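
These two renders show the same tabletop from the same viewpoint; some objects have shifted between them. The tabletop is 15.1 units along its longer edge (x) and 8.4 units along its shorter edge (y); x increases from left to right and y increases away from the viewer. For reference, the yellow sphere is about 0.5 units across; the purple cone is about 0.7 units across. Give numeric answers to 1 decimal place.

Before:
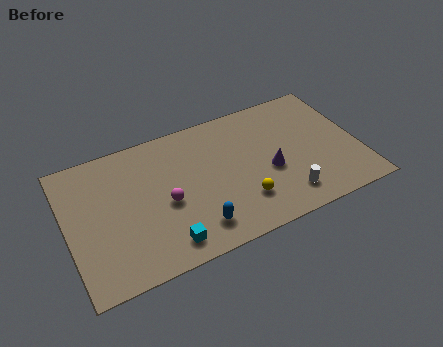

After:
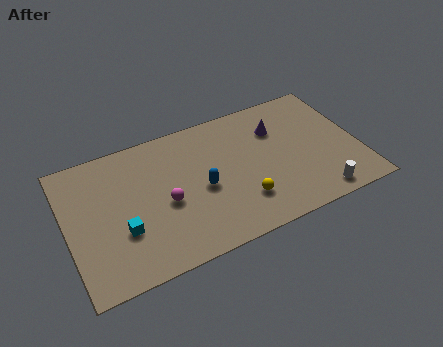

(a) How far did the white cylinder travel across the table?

1.7

From (11.0, 1.6) to (12.6, 1.0), the white cylinder covered √(1.6² + 0.6²) ≈ 1.7 units.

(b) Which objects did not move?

the magenta sphere and the yellow sphere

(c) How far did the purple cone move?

2.6

From (10.4, 3.5) to (11.1, 6.0), the purple cone covered √(0.7² + 2.5²) ≈ 2.6 units.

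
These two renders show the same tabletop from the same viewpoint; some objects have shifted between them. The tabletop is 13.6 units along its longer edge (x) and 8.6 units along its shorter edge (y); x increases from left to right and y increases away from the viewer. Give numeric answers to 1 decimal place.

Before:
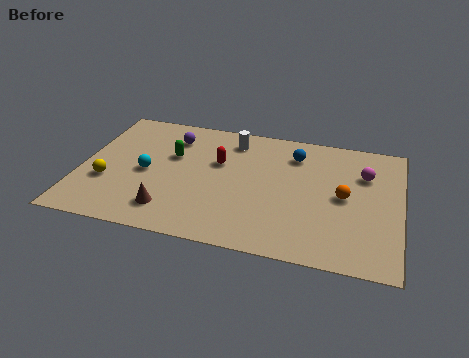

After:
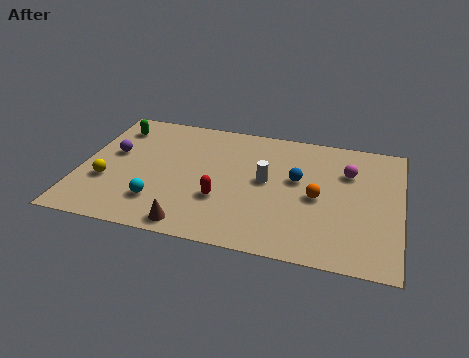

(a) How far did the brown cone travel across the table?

1.3

From (4.0, 1.7) to (5.0, 0.9), the brown cone covered √(1.0² + 0.8²) ≈ 1.3 units.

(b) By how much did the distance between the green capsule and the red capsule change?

+4.3

Before: roughly 2.0 units apart; after: 6.3. That's 4.3 units further apart.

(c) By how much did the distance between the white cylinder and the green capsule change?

+4.1

Before: roughly 3.0 units apart; after: 7.1. That's 4.1 units further apart.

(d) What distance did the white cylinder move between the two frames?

3.0

The white cylinder moved from about (6.3, 7.1) to (7.9, 4.6), a distance of √(1.6² + 2.5²) ≈ 3.0.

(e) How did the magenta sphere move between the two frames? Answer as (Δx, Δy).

(-0.7, 0.0)

The magenta sphere started near (12.0, 6.0) and ended near (11.3, 6.0).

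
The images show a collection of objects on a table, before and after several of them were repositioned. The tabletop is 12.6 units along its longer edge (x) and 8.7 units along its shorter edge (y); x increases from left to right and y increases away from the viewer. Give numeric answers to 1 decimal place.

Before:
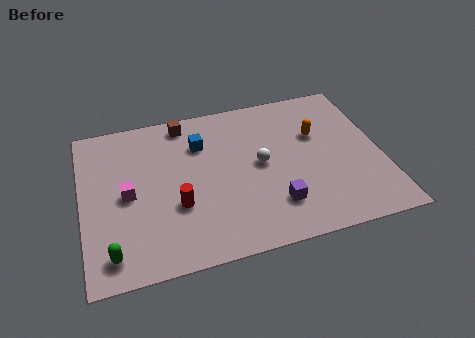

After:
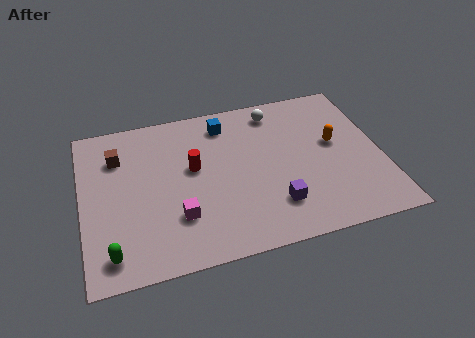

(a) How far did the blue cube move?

1.4

The blue cube moved from about (5.1, 6.3) to (6.2, 7.2), a distance of √(1.1² + 0.9²) ≈ 1.4.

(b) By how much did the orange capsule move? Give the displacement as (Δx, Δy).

(0.7, -0.7)

From the two frames, the orange capsule sits at roughly (10.0, 5.6) before and (10.7, 4.9) after.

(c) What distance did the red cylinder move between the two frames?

2.1

From (3.9, 3.1) to (4.7, 5.0), the red cylinder covered √(0.8² + 1.9²) ≈ 2.1 units.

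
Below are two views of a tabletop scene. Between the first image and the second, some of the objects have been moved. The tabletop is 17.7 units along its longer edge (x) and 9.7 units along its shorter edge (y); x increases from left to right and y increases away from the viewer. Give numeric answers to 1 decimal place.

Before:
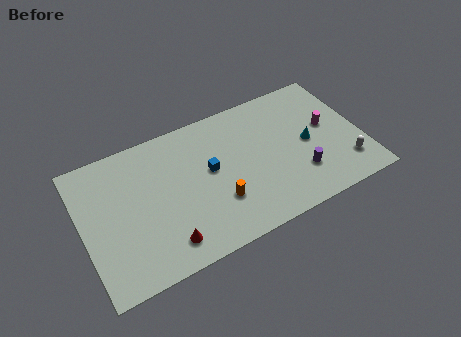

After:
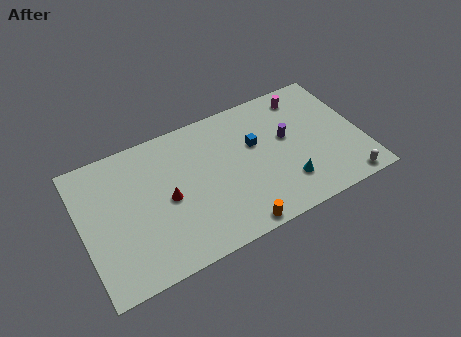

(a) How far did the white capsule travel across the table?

1.3

From (16.4, 2.2) to (16.2, 0.9), the white capsule covered √(0.2² + 1.3²) ≈ 1.3 units.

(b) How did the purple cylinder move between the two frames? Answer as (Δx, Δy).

(-0.4, 2.9)

The purple cylinder started near (13.5, 2.7) and ended near (13.1, 5.6).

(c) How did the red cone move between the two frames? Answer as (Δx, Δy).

(0.5, 2.9)

From the two frames, the red cone sits at roughly (4.8, 1.7) before and (5.3, 4.6) after.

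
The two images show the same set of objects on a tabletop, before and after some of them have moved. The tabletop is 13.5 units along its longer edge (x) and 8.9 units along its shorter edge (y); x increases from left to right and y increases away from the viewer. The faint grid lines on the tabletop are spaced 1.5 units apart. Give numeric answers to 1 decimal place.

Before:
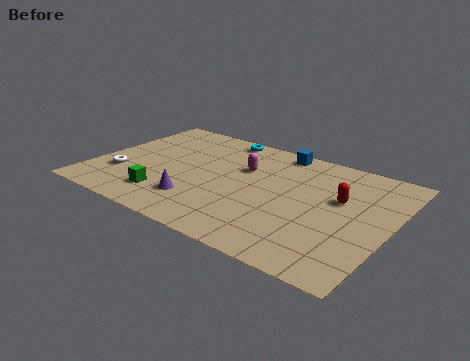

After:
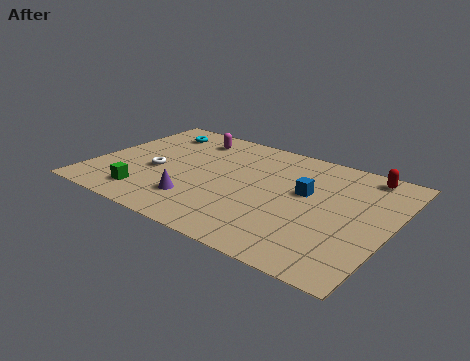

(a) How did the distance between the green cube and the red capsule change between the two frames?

+2.8

Before: roughly 8.2 units apart; after: 11.0. That's 2.8 units further apart.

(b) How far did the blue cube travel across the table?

3.3

The blue cube moved from about (7.8, 8.0) to (9.6, 5.2), a distance of √(1.8² + 2.8²) ≈ 3.3.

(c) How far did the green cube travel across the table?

0.9

The green cube was near (3.7, 1.9) before and (2.9, 1.6) after, so it travelled √(0.8² + 0.3²) ≈ 0.9 units.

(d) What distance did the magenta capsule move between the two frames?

3.2

The magenta capsule was near (6.6, 5.8) before and (3.8, 7.3) after, so it travelled √(2.8² + 1.5²) ≈ 3.2 units.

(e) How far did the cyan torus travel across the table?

3.1

The cyan torus was near (5.1, 8.0) before and (2.1, 7.2) after, so it travelled √(3.0² + 0.8²) ≈ 3.1 units.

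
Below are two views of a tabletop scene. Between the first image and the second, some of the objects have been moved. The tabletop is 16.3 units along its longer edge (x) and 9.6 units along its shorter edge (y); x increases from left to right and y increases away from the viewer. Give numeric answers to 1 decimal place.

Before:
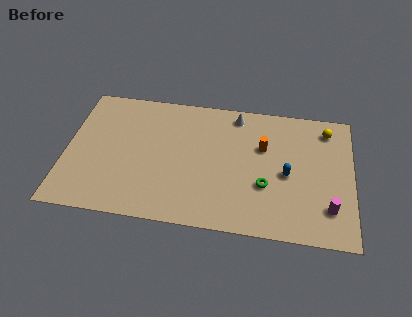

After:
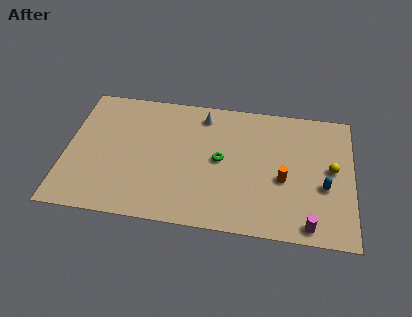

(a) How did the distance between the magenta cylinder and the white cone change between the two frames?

+1.3

Before: roughly 8.1 units apart; after: 9.4. That's 1.3 units further apart.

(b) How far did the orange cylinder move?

2.5

The orange cylinder was near (11.2, 6.2) before and (12.4, 4.0) after, so it travelled √(1.2² + 2.2²) ≈ 2.5 units.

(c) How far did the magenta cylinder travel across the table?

1.7

The magenta cylinder was near (15.0, 2.3) before and (13.9, 1.0) after, so it travelled √(1.1² + 1.3²) ≈ 1.7 units.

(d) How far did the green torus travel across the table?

3.0

The green torus moved from about (11.4, 3.4) to (8.8, 4.9), a distance of √(2.6² + 1.5²) ≈ 3.0.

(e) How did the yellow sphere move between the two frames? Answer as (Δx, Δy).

(0.3, -2.9)

From the two frames, the yellow sphere sits at roughly (14.8, 8.0) before and (15.1, 5.1) after.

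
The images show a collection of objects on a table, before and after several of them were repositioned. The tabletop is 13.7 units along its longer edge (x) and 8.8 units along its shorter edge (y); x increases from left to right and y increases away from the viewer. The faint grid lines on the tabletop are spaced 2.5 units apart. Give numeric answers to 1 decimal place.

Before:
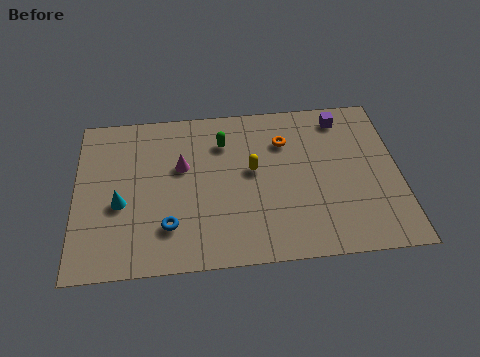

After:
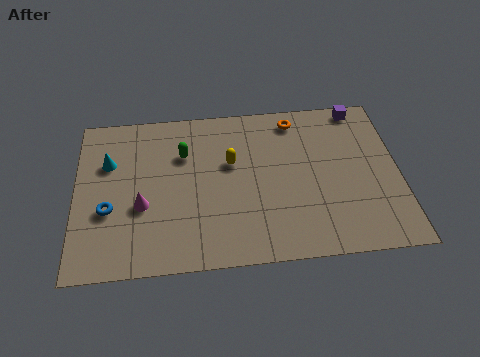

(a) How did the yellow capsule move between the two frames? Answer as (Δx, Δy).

(-0.9, 0.5)

The yellow capsule started near (7.5, 4.9) and ended near (6.6, 5.4).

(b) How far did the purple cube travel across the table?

0.9

The purple cube moved from about (11.4, 7.5) to (12.2, 8.0), a distance of √(0.8² + 0.5²) ≈ 0.9.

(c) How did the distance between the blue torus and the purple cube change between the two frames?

+2.6

They were about 9.2 units apart before and 11.8 after — 2.6 units further apart.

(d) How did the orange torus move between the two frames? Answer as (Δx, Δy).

(0.5, 1.2)

From the two frames, the orange torus sits at roughly (8.9, 6.4) before and (9.4, 7.6) after.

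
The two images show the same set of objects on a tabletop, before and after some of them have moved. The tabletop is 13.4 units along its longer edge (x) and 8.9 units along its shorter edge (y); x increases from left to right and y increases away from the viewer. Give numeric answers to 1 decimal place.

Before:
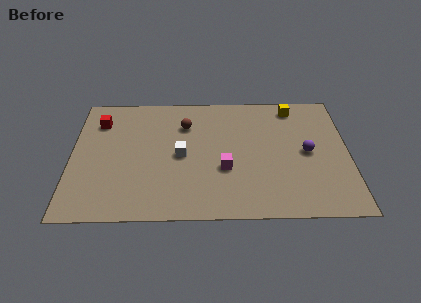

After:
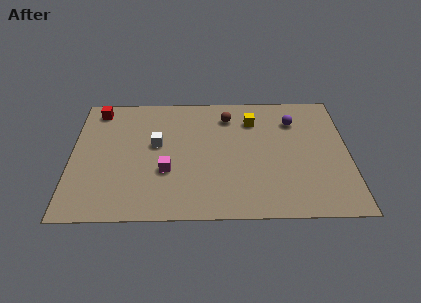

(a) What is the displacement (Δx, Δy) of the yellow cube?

(-2.0, -0.9)

The yellow cube started near (10.8, 7.7) and ended near (8.8, 6.8).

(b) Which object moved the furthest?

the magenta cube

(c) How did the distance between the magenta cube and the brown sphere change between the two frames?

+1.2

Before: roughly 3.7 units apart; after: 4.9. That's 1.2 units further apart.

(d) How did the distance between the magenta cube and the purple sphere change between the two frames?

+3.0

They were about 4.1 units apart before and 7.1 after — 3.0 units further apart.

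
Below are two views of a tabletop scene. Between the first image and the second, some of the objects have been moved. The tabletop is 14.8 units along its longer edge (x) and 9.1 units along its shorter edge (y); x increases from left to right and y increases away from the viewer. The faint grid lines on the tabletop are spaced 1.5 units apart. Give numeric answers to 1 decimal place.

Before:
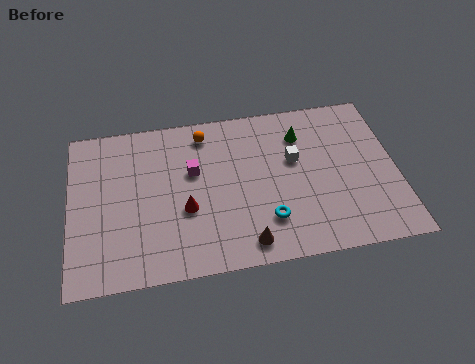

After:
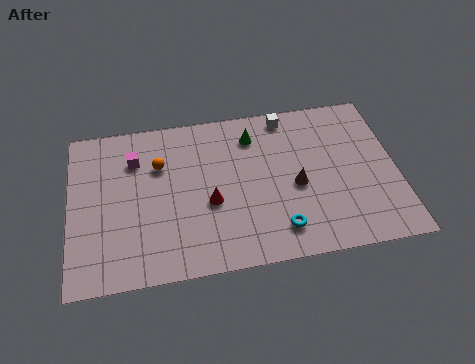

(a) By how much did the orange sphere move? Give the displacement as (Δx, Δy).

(-2.1, -1.5)

The orange sphere was at about (6.2, 7.7) and moved to about (4.1, 6.2).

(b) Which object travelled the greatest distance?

the brown cone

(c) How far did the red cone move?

1.1

The red cone was near (5.2, 3.5) before and (6.3, 3.7) after, so it travelled √(1.1² + 0.2²) ≈ 1.1 units.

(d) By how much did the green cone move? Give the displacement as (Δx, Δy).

(-2.2, 0.3)

From the two frames, the green cone sits at roughly (10.6, 6.9) before and (8.4, 7.2) after.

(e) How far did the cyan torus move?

0.8

From (8.8, 2.3) to (9.3, 1.7), the cyan torus covered √(0.5² + 0.6²) ≈ 0.8 units.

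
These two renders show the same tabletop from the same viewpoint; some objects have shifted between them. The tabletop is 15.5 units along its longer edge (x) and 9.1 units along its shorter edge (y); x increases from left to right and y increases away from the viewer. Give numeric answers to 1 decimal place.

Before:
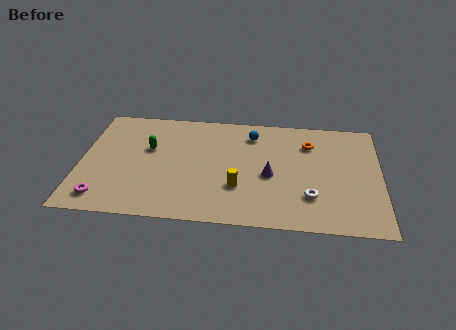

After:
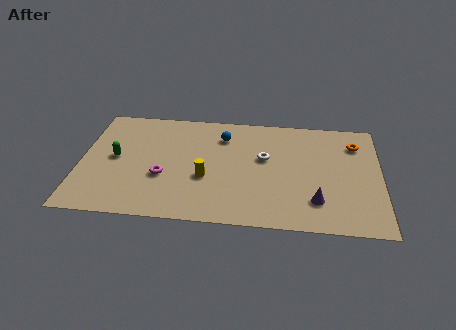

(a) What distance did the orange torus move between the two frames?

2.4

From (11.8, 6.8) to (14.2, 7.0), the orange torus covered √(2.4² + 0.2²) ≈ 2.4 units.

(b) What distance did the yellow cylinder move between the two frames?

1.8

The yellow cylinder was near (8.2, 2.9) before and (6.5, 3.5) after, so it travelled √(1.7² + 0.6²) ≈ 1.8 units.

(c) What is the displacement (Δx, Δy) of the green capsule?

(-1.7, -0.9)

The green capsule started near (3.5, 5.6) and ended near (1.8, 4.7).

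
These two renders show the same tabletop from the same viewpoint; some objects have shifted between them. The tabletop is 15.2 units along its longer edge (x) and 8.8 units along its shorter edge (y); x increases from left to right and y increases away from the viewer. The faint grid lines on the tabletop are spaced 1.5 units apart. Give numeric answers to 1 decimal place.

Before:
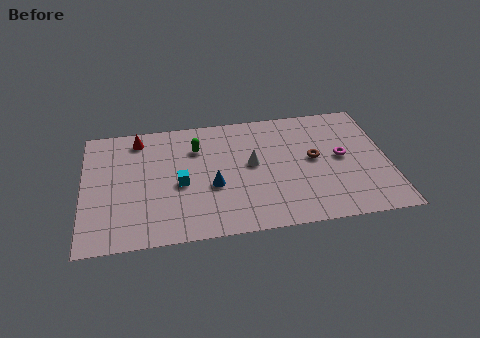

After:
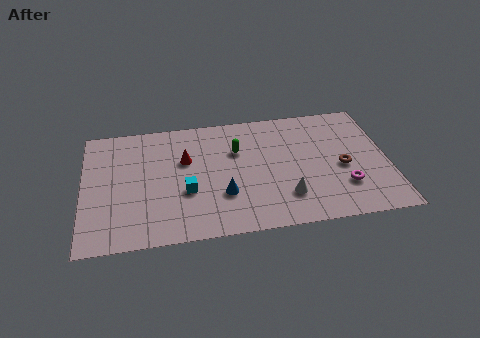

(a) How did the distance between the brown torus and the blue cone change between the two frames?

+0.9

They were about 5.2 units apart before and 6.1 after — 0.9 units further apart.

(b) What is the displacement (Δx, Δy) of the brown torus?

(1.4, -0.8)

The brown torus was at about (11.5, 4.7) and moved to about (12.9, 3.9).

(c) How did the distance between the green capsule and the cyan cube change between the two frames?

+1.0

The distance was about 2.7 in the first image and 3.7 in the second, so they moved 1.0 units further apart.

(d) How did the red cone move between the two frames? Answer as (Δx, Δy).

(2.3, -1.9)

The red cone was at about (2.8, 7.5) and moved to about (5.1, 5.6).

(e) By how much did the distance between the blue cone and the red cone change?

-2.1

The distance was about 5.4 in the first image and 3.3 in the second, so they moved 2.1 units closer together.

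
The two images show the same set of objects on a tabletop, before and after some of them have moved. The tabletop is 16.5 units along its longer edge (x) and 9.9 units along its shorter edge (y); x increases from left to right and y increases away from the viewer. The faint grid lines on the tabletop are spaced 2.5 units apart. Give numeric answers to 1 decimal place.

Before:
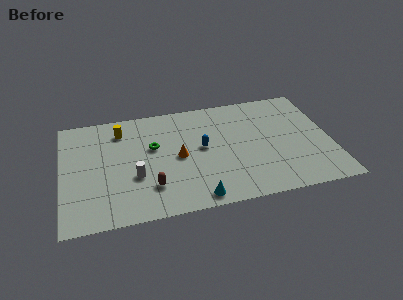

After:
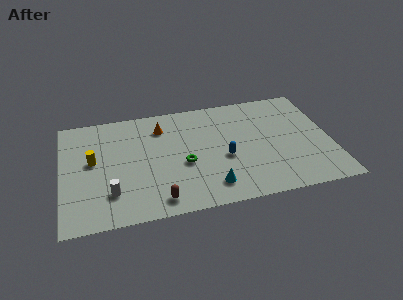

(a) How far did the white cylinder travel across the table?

1.9

The white cylinder was near (4.4, 3.6) before and (2.9, 2.5) after, so it travelled √(1.5² + 1.1²) ≈ 1.9 units.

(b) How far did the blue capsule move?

1.8

The blue capsule was near (8.6, 5.3) before and (9.9, 4.1) after, so it travelled √(1.3² + 1.2²) ≈ 1.8 units.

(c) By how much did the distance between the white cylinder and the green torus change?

+2.1

They were about 2.7 units apart before and 4.8 after — 2.1 units further apart.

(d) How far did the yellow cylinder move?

3.0

The yellow cylinder moved from about (3.7, 7.9) to (1.9, 5.5), a distance of √(1.8² + 2.4²) ≈ 3.0.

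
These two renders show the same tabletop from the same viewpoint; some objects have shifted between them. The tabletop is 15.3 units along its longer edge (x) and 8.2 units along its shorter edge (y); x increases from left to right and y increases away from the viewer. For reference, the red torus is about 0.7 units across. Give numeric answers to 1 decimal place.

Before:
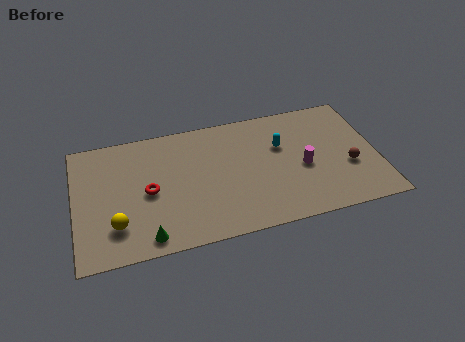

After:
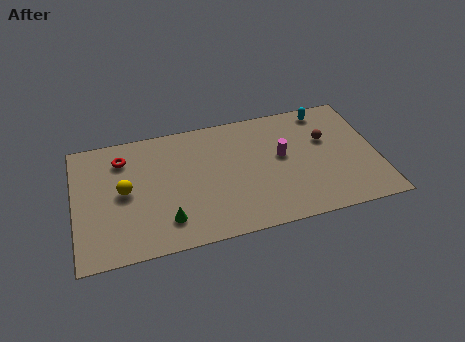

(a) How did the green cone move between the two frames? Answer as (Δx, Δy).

(1.0, 0.8)

From the two frames, the green cone sits at roughly (3.5, 1.0) before and (4.5, 1.8) after.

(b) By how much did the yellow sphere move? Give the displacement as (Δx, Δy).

(0.5, 2.1)

The yellow sphere started near (2.0, 2.1) and ended near (2.5, 4.2).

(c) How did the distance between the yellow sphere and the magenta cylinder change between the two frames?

-1.6

The distance was about 9.6 in the first image and 8.0 in the second, so they moved 1.6 units closer together.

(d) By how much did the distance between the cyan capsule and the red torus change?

+3.5

The distance was about 6.9 in the first image and 10.4 in the second, so they moved 3.5 units further apart.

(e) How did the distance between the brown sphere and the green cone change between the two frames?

-1.5

Before: roughly 10.5 units apart; after: 9.0. That's 1.5 units closer together.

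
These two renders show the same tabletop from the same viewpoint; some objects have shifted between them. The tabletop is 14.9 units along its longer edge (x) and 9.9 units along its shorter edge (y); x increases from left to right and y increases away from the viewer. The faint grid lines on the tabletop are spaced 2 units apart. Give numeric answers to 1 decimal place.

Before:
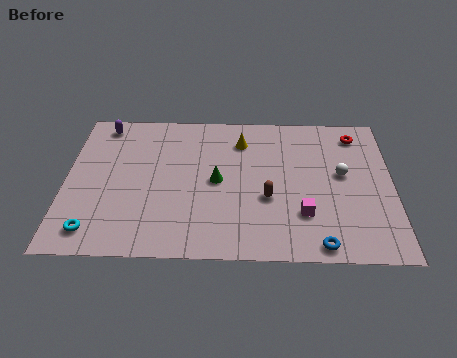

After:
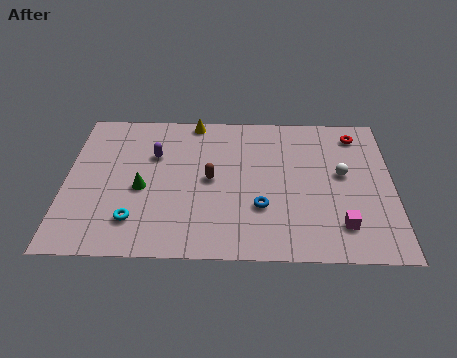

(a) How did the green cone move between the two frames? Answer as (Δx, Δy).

(-3.4, -0.6)

The green cone started near (6.9, 4.9) and ended near (3.5, 4.3).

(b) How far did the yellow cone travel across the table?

2.6

The yellow cone moved from about (8.0, 7.7) to (5.8, 9.1), a distance of √(2.2² + 1.4²) ≈ 2.6.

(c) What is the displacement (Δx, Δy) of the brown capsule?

(-2.6, 1.2)

The brown capsule was at about (9.2, 3.8) and moved to about (6.6, 5.0).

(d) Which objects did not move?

the white sphere and the red torus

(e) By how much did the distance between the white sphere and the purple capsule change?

-2.8

Before: roughly 11.5 units apart; after: 8.7. That's 2.8 units closer together.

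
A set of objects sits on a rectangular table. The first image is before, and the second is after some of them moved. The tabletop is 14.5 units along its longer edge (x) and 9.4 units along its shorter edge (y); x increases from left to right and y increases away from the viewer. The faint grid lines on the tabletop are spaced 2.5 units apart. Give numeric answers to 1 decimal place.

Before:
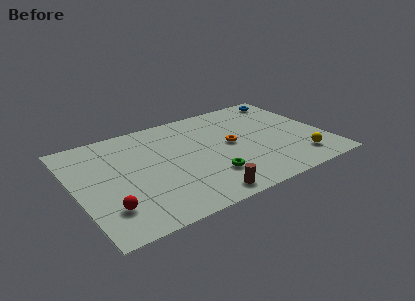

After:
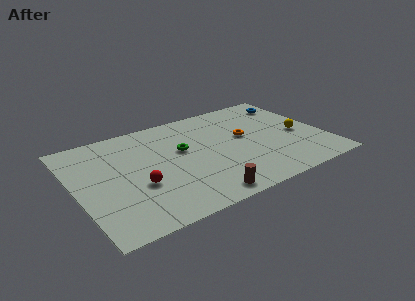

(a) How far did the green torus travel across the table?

3.3

From (7.4, 2.5) to (6.3, 5.6), the green torus covered √(1.1² + 3.1²) ≈ 3.3 units.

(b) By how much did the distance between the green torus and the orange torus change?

+0.8

They were about 2.9 units apart before and 3.7 after — 0.8 units further apart.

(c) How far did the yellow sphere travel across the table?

2.5

The yellow sphere moved from about (12.6, 1.8) to (13.1, 4.2), a distance of √(0.5² + 2.4²) ≈ 2.5.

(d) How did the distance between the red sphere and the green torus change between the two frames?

-2.3

The distance was about 5.9 in the first image and 3.6 in the second, so they moved 2.3 units closer together.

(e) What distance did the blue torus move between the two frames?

0.6

The blue torus was near (13.2, 8.2) before and (13.3, 7.6) after, so it travelled √(0.1² + 0.6²) ≈ 0.6 units.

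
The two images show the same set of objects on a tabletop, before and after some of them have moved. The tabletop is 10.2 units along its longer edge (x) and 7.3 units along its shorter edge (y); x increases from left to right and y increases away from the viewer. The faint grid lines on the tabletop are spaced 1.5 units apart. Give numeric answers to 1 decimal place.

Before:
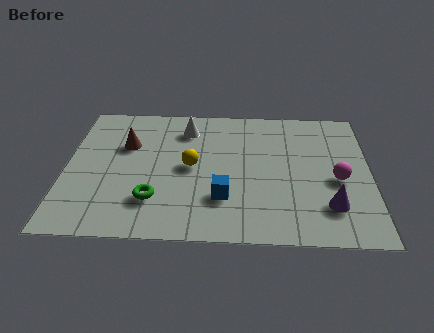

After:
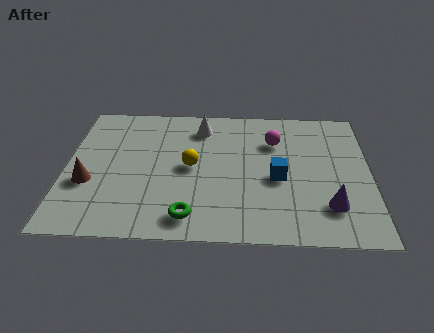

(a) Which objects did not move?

the purple cone and the yellow sphere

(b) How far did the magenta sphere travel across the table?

2.9

From (9.1, 3.2) to (7.0, 5.2), the magenta sphere covered √(2.1² + 2.0²) ≈ 2.9 units.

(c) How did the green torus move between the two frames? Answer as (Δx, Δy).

(1.2, -0.8)

The green torus started near (3.0, 1.9) and ended near (4.2, 1.1).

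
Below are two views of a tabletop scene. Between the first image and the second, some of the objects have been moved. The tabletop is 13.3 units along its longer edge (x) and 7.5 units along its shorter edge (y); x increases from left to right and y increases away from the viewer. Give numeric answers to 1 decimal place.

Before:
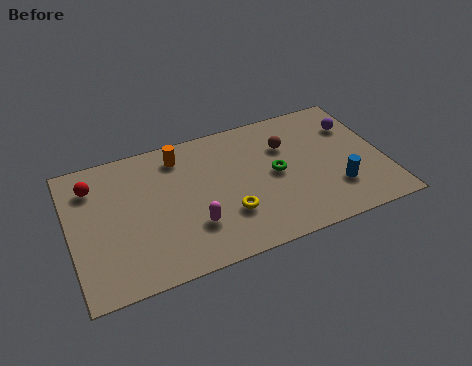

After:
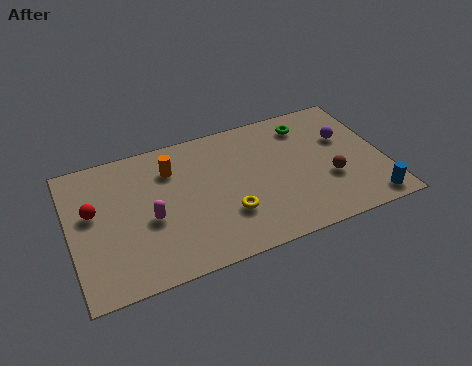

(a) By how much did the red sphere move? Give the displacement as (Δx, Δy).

(-0.1, -1.4)

From the two frames, the red sphere sits at roughly (1.1, 5.8) before and (1.0, 4.4) after.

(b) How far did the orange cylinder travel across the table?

0.7

The orange cylinder was near (4.8, 6.2) before and (4.4, 5.6) after, so it travelled √(0.4² + 0.6²) ≈ 0.7 units.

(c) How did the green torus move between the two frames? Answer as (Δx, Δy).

(1.6, 2.3)

The green torus started near (8.7, 3.8) and ended near (10.3, 6.1).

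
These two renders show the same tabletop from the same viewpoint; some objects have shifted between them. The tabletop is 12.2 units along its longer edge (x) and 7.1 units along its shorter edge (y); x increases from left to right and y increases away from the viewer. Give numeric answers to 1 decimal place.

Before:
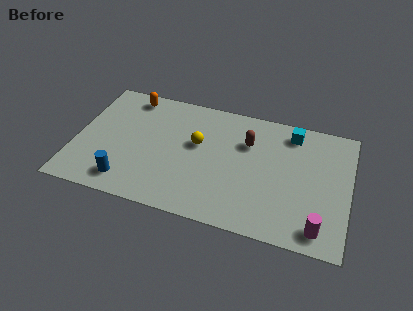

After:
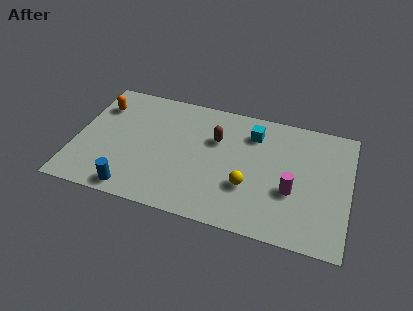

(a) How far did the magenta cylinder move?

2.1

The magenta cylinder moved from about (11.0, 1.0) to (9.7, 2.7), a distance of √(1.3² + 1.7²) ≈ 2.1.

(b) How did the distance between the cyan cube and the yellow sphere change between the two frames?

-1.4

Before: roughly 4.5 units apart; after: 3.1. That's 1.4 units closer together.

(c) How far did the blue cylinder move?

0.5

The blue cylinder was near (2.5, 1.2) before and (2.8, 0.8) after, so it travelled √(0.3² + 0.4²) ≈ 0.5 units.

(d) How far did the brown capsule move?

1.4

From (7.6, 4.9) to (6.2, 4.7), the brown capsule covered √(1.4² + 0.2²) ≈ 1.4 units.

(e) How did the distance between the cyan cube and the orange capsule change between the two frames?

-0.4

The distance was about 7.3 in the first image and 6.9 in the second, so they moved 0.4 units closer together.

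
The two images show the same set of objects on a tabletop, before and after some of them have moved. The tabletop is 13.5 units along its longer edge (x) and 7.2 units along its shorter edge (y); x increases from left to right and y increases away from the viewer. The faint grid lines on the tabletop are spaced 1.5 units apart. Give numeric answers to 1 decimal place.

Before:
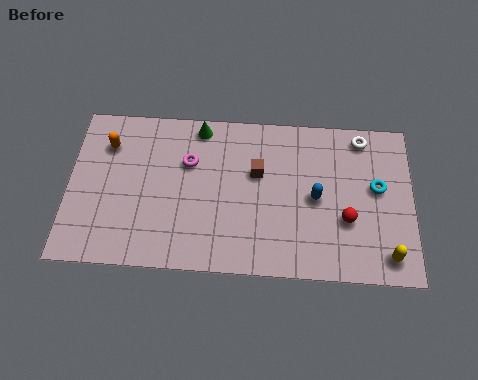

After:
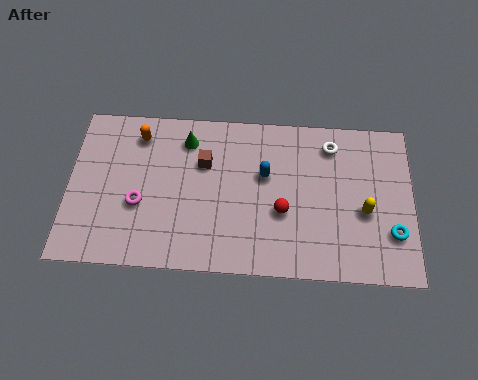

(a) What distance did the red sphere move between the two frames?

2.5

From (10.9, 2.6) to (8.4, 2.8), the red sphere covered √(2.5² + 0.2²) ≈ 2.5 units.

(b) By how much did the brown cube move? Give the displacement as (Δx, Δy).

(-2.1, 0.3)

From the two frames, the brown cube sits at roughly (7.4, 4.5) before and (5.3, 4.8) after.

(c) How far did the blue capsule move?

2.2

The blue capsule moved from about (9.7, 3.5) to (7.7, 4.4), a distance of √(2.0² + 0.9²) ≈ 2.2.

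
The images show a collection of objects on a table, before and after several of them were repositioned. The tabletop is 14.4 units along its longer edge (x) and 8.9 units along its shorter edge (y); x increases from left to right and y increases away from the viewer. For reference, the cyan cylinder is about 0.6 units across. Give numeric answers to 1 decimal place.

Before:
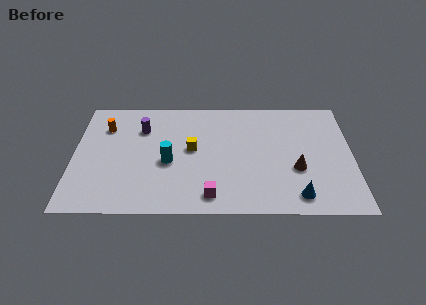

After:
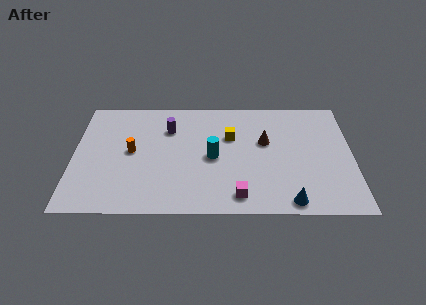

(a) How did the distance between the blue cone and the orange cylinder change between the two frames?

-2.3

They were about 11.2 units apart before and 8.9 after — 2.3 units closer together.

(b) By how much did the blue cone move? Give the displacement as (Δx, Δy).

(-0.4, -0.4)

From the two frames, the blue cone sits at roughly (11.5, 1.3) before and (11.1, 0.9) after.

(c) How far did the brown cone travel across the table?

2.6

The brown cone moved from about (11.5, 3.3) to (9.9, 5.4), a distance of √(1.6² + 2.1²) ≈ 2.6.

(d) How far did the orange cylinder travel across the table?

2.4

The orange cylinder moved from about (1.6, 6.5) to (3.0, 4.6), a distance of √(1.4² + 1.9²) ≈ 2.4.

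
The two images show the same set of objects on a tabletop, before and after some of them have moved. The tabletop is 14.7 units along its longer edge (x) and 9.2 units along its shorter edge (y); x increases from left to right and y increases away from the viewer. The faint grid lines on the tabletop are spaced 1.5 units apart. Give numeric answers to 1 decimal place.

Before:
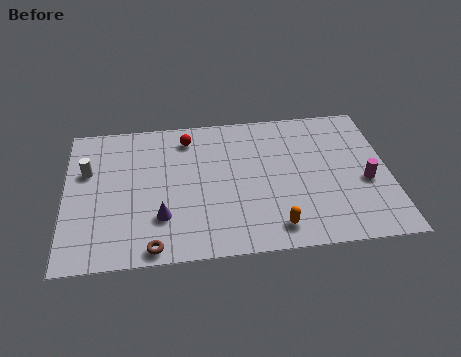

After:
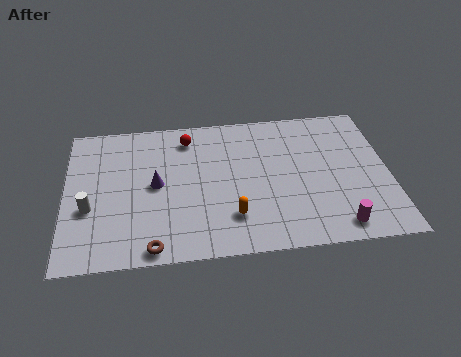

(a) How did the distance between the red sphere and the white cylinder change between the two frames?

+1.2

The distance was about 4.9 in the first image and 6.1 in the second, so they moved 1.2 units further apart.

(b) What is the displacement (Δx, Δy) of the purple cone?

(-0.2, 2.1)

The purple cone started near (4.3, 2.6) and ended near (4.1, 4.7).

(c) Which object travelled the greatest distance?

the magenta cylinder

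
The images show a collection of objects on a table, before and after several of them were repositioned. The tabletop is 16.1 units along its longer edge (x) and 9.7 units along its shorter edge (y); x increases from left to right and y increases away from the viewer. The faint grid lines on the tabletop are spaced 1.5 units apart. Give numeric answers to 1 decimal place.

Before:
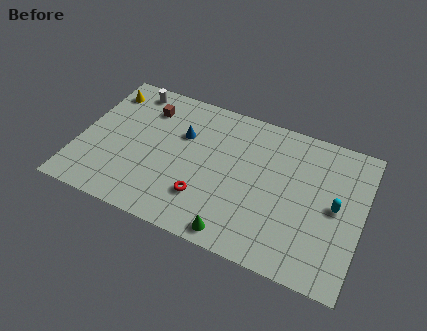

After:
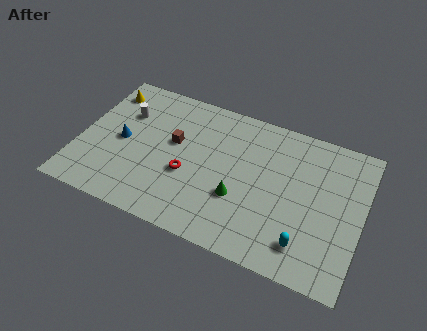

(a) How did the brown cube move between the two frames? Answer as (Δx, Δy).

(1.8, -1.8)

From the two frames, the brown cube sits at roughly (3.5, 7.5) before and (5.3, 5.7) after.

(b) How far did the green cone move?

2.4

From (9.4, 1.0) to (9.3, 3.4), the green cone covered √(0.1² + 2.4²) ≈ 2.4 units.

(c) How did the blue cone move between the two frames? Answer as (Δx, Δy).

(-3.3, -1.7)

The blue cone was at about (5.7, 6.4) and moved to about (2.4, 4.7).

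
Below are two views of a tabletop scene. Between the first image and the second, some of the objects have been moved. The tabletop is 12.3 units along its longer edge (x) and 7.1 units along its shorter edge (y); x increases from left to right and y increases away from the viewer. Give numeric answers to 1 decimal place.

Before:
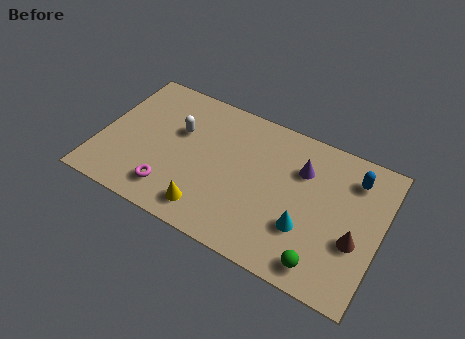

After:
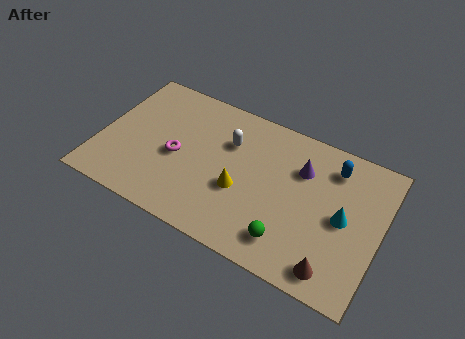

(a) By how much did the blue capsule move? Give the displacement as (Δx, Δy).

(-0.9, 0.1)

From the two frames, the blue capsule sits at roughly (10.9, 5.6) before and (10.0, 5.7) after.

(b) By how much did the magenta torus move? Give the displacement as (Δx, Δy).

(0.0, 1.8)

From the two frames, the magenta torus sits at roughly (3.4, 1.4) before and (3.4, 3.2) after.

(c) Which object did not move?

the purple cone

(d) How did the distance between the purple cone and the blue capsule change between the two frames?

-0.8

The distance was about 2.3 in the first image and 1.5 in the second, so they moved 0.8 units closer together.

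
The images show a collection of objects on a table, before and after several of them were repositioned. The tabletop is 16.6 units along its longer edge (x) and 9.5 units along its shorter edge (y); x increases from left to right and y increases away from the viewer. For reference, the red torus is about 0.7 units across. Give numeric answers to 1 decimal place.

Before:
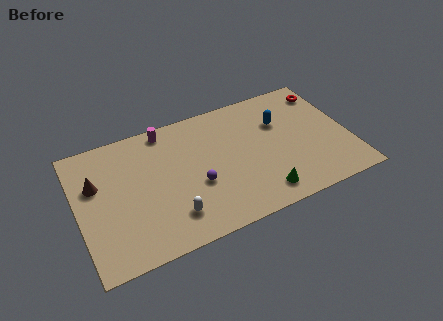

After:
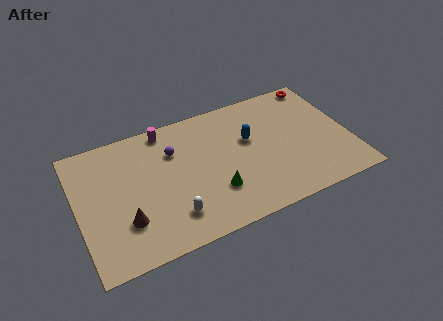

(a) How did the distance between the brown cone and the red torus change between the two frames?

-0.6

Before: roughly 14.6 units apart; after: 14.0. That's 0.6 units closer together.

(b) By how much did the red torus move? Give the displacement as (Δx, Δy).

(-0.3, 0.8)

The red torus was at about (15.7, 7.8) and moved to about (15.4, 8.6).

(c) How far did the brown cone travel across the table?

3.6

The brown cone moved from about (1.2, 6.1) to (2.7, 2.8), a distance of √(1.5² + 3.3²) ≈ 3.6.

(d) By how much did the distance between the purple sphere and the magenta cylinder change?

-3.2

Before: roughly 5.0 units apart; after: 1.8. That's 3.2 units closer together.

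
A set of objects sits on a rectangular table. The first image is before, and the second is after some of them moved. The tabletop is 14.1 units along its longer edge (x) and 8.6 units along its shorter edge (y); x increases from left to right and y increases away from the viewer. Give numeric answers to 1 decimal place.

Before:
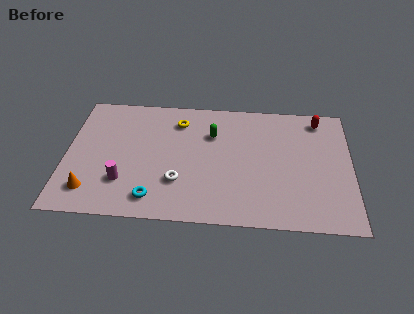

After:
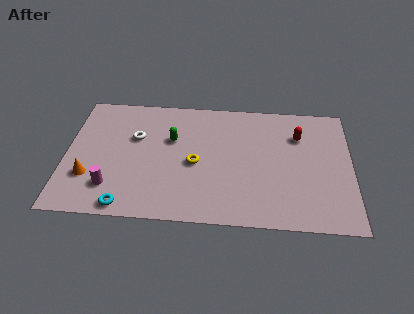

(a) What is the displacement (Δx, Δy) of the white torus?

(-2.2, 2.9)

From the two frames, the white torus sits at roughly (5.6, 2.6) before and (3.4, 5.5) after.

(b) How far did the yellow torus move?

3.0

The yellow torus moved from about (5.5, 6.8) to (6.4, 3.9), a distance of √(0.9² + 2.9²) ≈ 3.0.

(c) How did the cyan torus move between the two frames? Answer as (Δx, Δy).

(-1.3, -0.6)

From the two frames, the cyan torus sits at roughly (4.4, 1.4) before and (3.1, 0.8) after.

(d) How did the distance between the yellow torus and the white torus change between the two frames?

-0.8

They were about 4.2 units apart before and 3.4 after — 0.8 units closer together.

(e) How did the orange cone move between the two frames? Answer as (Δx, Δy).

(-0.1, 0.9)

The orange cone was at about (1.3, 1.7) and moved to about (1.2, 2.6).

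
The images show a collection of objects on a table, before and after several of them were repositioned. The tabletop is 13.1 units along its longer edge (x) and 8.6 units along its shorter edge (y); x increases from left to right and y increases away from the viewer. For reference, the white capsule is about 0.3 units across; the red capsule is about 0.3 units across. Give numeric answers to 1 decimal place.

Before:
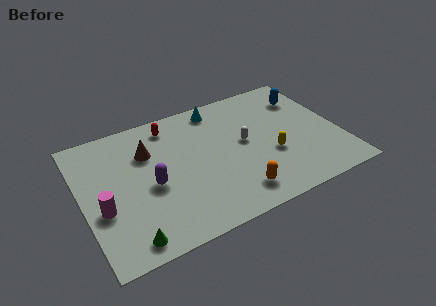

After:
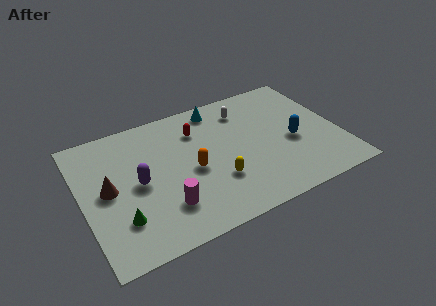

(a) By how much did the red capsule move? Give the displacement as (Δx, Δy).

(1.3, -0.9)

The red capsule started near (4.8, 7.3) and ended near (6.1, 6.4).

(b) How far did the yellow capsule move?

2.9

From (9.5, 3.2) to (6.6, 2.7), the yellow capsule covered √(2.9² + 0.5²) ≈ 2.9 units.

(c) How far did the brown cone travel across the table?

2.7

From (3.5, 6.0) to (1.3, 4.4), the brown cone covered √(2.2² + 1.6²) ≈ 2.7 units.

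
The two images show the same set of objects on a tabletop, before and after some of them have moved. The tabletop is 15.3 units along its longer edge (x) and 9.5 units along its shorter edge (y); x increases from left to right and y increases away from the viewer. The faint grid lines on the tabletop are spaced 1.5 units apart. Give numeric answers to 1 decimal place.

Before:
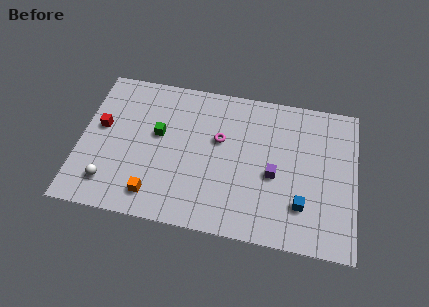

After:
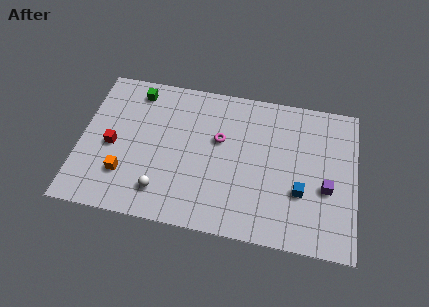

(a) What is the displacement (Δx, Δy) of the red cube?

(0.7, -1.1)

The red cube started near (1.1, 5.4) and ended near (1.8, 4.3).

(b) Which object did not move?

the magenta torus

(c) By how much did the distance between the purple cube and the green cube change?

+5.0

The distance was about 6.6 in the first image and 11.6 in the second, so they moved 5.0 units further apart.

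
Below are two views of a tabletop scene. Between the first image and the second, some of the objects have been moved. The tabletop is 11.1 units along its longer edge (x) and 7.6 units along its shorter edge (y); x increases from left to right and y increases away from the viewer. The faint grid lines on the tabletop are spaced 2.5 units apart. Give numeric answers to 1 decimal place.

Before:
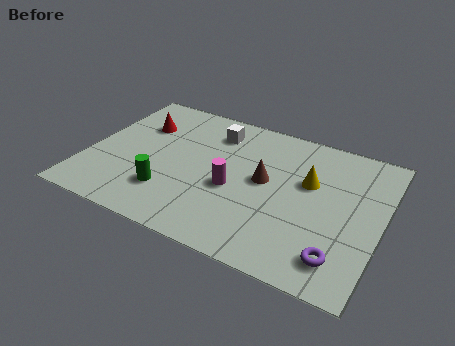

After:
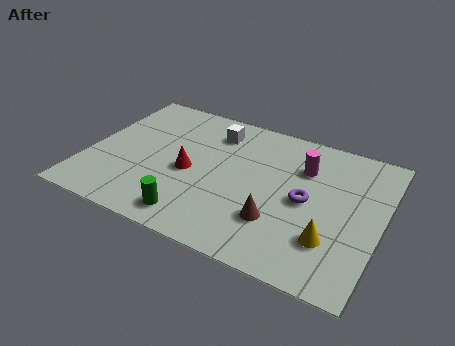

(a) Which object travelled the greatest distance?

the magenta cylinder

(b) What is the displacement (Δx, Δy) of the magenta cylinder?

(2.4, 2.2)

The magenta cylinder started near (5.6, 3.2) and ended near (8.0, 5.4).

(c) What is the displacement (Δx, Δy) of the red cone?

(2.2, -1.9)

The red cone started near (1.7, 5.3) and ended near (3.9, 3.4).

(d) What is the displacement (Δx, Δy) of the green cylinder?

(1.1, -0.9)

The green cylinder started near (3.3, 2.0) and ended near (4.4, 1.1).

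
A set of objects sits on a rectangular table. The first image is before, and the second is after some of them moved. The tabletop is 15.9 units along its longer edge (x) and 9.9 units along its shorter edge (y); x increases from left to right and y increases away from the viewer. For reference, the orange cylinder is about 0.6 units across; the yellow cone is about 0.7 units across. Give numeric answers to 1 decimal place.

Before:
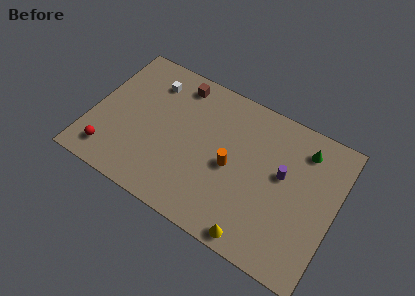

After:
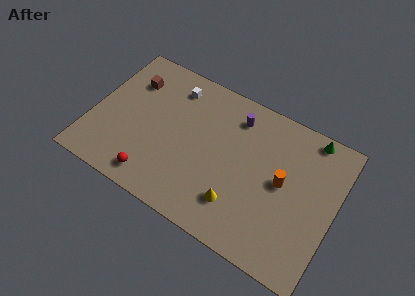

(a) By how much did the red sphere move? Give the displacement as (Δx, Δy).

(3.0, -0.3)

The red sphere was at about (1.6, 1.7) and moved to about (4.6, 1.4).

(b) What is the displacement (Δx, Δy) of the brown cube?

(-3.0, -1.2)

From the two frames, the brown cube sits at roughly (5.1, 8.5) before and (2.1, 7.3) after.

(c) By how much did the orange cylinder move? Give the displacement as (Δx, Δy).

(3.3, 0.6)

The orange cylinder started near (9.2, 4.6) and ended near (12.5, 5.2).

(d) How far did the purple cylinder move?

4.1

The purple cylinder moved from about (12.4, 5.7) to (9.0, 8.0), a distance of √(3.4² + 2.3²) ≈ 4.1.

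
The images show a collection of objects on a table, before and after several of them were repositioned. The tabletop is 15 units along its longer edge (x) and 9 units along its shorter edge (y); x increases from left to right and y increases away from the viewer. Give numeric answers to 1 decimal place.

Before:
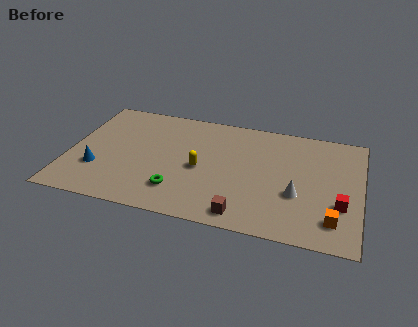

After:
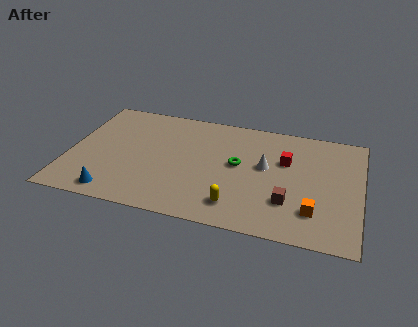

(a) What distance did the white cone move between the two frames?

2.5

From (11.8, 3.3) to (10.1, 5.1), the white cone covered √(1.7² + 1.8²) ≈ 2.5 units.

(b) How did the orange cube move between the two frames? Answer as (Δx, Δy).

(-1.0, 0.4)

From the two frames, the orange cube sits at roughly (13.7, 1.8) before and (12.7, 2.2) after.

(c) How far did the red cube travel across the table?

4.0

The red cube moved from about (14.0, 3.0) to (11.1, 5.8), a distance of √(2.9² + 2.8²) ≈ 4.0.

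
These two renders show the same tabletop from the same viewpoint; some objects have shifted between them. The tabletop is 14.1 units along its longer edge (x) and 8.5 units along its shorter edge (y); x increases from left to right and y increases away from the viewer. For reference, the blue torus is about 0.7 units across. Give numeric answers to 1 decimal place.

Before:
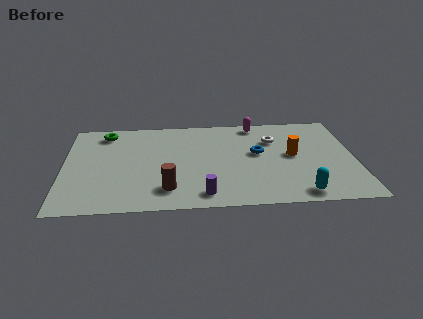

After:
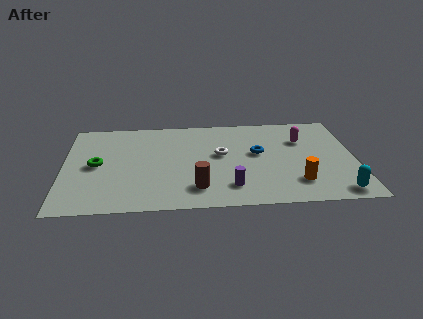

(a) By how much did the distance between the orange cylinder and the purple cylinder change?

-2.3

The distance was about 5.5 in the first image and 3.2 in the second, so they moved 2.3 units closer together.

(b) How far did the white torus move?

2.9

The white torus was near (10.2, 6.0) before and (7.6, 4.8) after, so it travelled √(2.6² + 1.2²) ≈ 2.9 units.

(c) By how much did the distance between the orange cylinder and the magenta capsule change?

+0.4

Before: roughly 3.5 units apart; after: 3.9. That's 0.4 units further apart.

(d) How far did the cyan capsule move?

1.8

From (11.3, 1.0) to (13.1, 1.0), the cyan capsule covered √(1.8² + 0.0²) ≈ 1.8 units.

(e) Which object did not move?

the blue torus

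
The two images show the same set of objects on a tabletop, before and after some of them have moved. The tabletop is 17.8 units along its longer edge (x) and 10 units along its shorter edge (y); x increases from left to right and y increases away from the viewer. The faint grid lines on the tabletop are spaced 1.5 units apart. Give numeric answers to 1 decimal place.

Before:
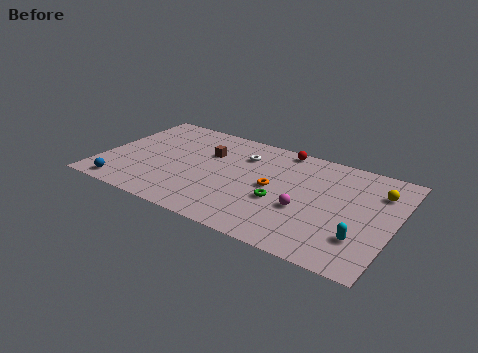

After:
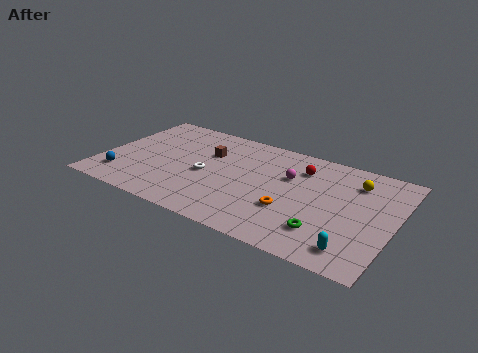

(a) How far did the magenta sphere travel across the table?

3.0

The magenta sphere moved from about (12.6, 3.8) to (11.3, 6.5), a distance of √(1.3² + 2.7²) ≈ 3.0.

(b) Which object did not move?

the brown cube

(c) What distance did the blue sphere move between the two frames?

1.0

The blue sphere was near (1.8, 1.1) before and (1.5, 2.1) after, so it travelled √(0.3² + 1.0²) ≈ 1.0 units.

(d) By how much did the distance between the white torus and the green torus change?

+3.4

Before: roughly 4.5 units apart; after: 7.9. That's 3.4 units further apart.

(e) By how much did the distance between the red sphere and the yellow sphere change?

-3.0

The distance was about 6.3 in the first image and 3.3 in the second, so they moved 3.0 units closer together.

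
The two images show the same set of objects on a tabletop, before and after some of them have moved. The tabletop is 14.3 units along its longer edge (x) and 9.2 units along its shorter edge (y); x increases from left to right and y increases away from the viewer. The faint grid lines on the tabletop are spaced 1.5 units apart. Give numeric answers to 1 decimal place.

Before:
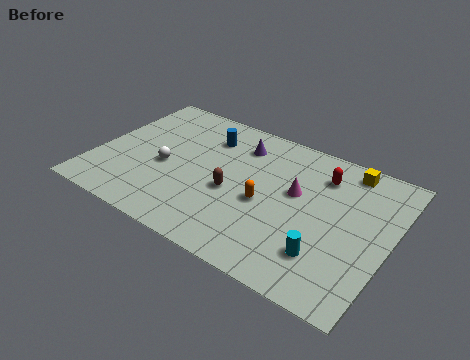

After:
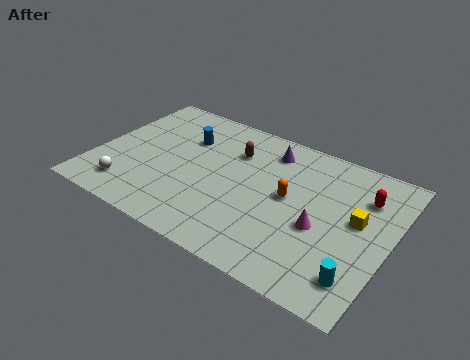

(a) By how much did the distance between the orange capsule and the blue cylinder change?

+1.1

The distance was about 4.5 in the first image and 5.6 in the second, so they moved 1.1 units further apart.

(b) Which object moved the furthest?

the yellow cube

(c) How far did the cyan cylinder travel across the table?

1.7

From (11.6, 2.3) to (13.2, 1.8), the cyan cylinder covered √(1.6² + 0.5²) ≈ 1.7 units.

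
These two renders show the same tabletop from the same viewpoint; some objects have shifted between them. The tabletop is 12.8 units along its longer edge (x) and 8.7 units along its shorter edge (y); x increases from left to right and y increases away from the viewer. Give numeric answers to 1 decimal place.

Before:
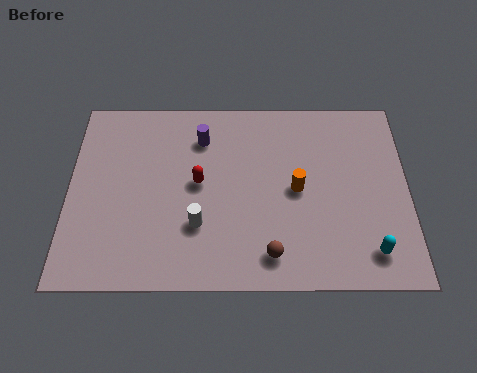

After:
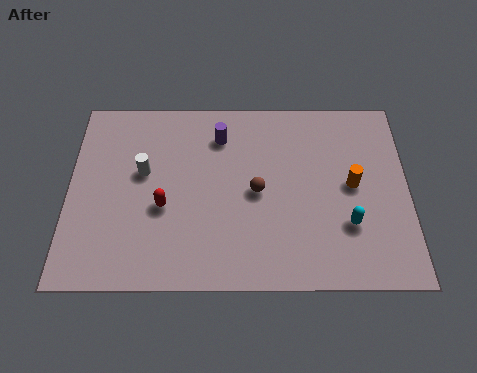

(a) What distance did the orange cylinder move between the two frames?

2.1

The orange cylinder moved from about (8.6, 4.3) to (10.7, 4.5), a distance of √(2.1² + 0.2²) ≈ 2.1.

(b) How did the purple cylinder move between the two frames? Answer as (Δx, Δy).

(0.7, 0.1)

The purple cylinder was at about (5.0, 6.7) and moved to about (5.7, 6.8).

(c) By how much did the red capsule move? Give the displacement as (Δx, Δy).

(-1.3, -1.1)

The red capsule was at about (4.9, 4.6) and moved to about (3.6, 3.5).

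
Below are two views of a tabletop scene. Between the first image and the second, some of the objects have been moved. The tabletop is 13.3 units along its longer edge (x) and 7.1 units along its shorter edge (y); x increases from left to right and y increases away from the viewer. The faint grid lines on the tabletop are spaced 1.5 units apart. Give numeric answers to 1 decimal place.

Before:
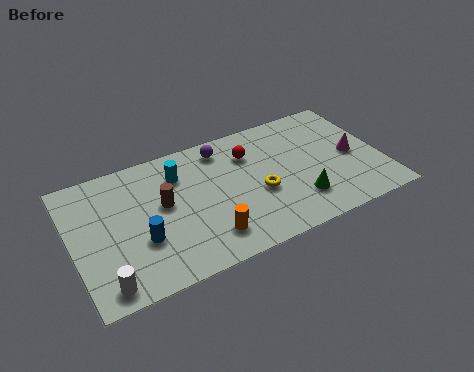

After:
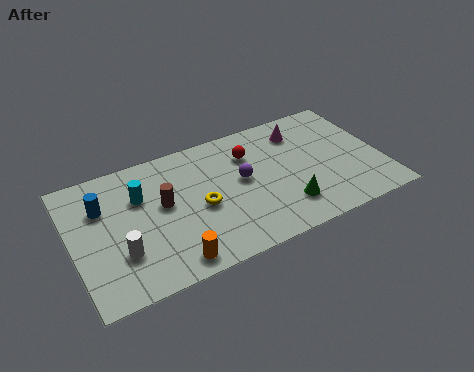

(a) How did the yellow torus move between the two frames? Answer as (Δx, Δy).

(-2.5, 0.3)

The yellow torus started near (7.9, 2.9) and ended near (5.4, 3.2).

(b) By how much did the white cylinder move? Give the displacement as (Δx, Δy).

(0.8, 1.3)

The white cylinder was at about (1.1, 0.9) and moved to about (1.9, 2.2).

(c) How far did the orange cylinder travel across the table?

1.7

The orange cylinder was near (5.5, 1.5) before and (3.9, 0.9) after, so it travelled √(1.6² + 0.6²) ≈ 1.7 units.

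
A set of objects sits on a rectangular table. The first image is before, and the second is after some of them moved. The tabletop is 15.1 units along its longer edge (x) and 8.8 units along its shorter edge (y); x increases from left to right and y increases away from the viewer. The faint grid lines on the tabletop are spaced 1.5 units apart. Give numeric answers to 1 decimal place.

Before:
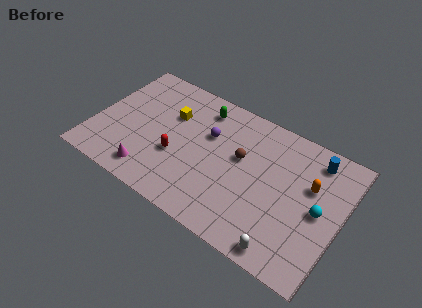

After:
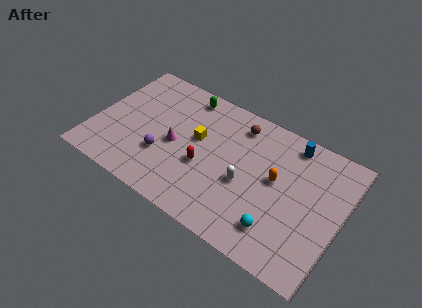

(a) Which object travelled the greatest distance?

the white capsule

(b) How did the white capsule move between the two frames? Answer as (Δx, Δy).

(-2.9, 2.8)

The white capsule started near (12.3, 0.9) and ended near (9.4, 3.7).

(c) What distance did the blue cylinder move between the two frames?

1.5

The blue cylinder was near (13.1, 7.4) before and (11.6, 7.7) after, so it travelled √(1.5² + 0.3²) ≈ 1.5 units.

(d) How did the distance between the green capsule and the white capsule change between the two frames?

-3.0

The distance was about 8.9 in the first image and 5.9 in the second, so they moved 3.0 units closer together.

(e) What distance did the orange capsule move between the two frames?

2.1

The orange capsule moved from about (13.1, 5.6) to (11.1, 4.9), a distance of √(2.0² + 0.7²) ≈ 2.1.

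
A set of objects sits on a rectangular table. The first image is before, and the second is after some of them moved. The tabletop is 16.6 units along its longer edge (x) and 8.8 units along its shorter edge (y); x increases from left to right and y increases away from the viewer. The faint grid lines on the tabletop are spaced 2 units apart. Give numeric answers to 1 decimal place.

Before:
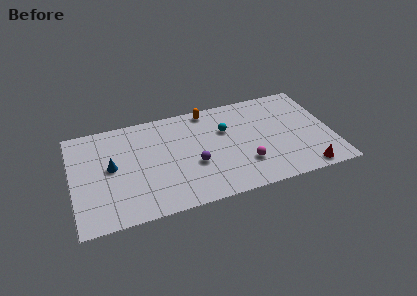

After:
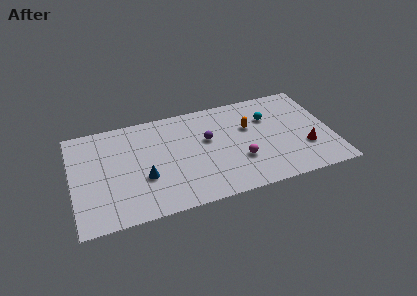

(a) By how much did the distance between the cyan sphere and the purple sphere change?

+0.8

They were about 3.3 units apart before and 4.1 after — 0.8 units further apart.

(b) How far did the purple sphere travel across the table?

2.1

The purple sphere moved from about (7.7, 3.4) to (8.7, 5.3), a distance of √(1.0² + 1.9²) ≈ 2.1.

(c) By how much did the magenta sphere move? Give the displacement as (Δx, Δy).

(-0.3, 0.4)

The magenta sphere started near (10.9, 2.5) and ended near (10.6, 2.9).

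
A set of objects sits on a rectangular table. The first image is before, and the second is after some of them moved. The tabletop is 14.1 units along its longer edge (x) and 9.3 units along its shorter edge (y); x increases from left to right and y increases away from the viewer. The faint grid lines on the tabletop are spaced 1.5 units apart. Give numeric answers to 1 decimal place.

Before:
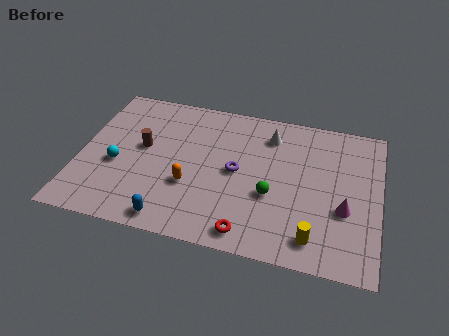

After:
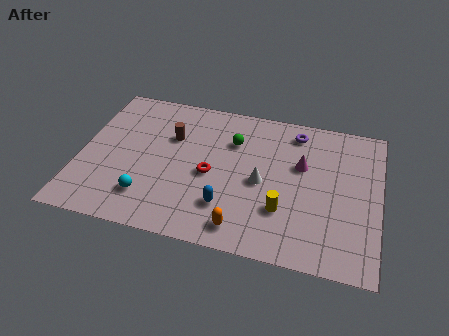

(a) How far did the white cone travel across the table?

3.1

From (8.8, 7.4) to (8.6, 4.3), the white cone covered √(0.2² + 3.1²) ≈ 3.1 units.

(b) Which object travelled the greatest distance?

the purple torus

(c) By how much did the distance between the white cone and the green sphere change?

-1.1

They were about 3.8 units apart before and 2.7 after — 1.1 units closer together.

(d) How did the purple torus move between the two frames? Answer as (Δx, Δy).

(2.6, 3.2)

The purple torus started near (7.4, 4.7) and ended near (10.0, 7.9).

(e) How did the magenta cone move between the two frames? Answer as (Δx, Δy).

(-2.1, 2.3)

From the two frames, the magenta cone sits at roughly (12.5, 3.5) before and (10.4, 5.8) after.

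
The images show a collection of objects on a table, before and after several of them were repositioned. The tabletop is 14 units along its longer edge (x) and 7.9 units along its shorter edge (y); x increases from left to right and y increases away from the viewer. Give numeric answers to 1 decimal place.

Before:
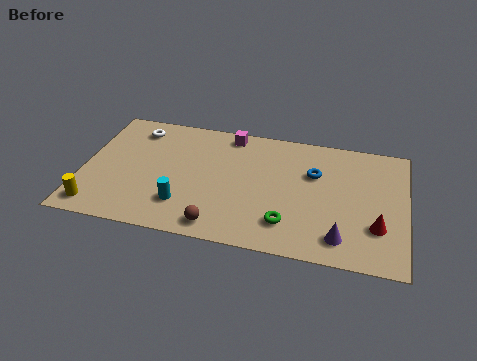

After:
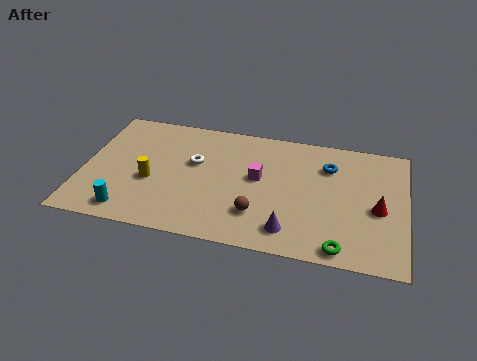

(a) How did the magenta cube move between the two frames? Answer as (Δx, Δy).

(1.4, -2.6)

The magenta cube started near (6.2, 7.0) and ended near (7.6, 4.4).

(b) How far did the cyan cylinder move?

2.5

The cyan cylinder was near (4.5, 2.0) before and (2.2, 1.1) after, so it travelled √(2.3² + 0.9²) ≈ 2.5 units.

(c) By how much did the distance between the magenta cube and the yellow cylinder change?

-3.2

They were about 8.0 units apart before and 4.8 after — 3.2 units closer together.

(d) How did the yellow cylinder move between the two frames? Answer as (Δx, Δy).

(2.2, 2.1)

The yellow cylinder started near (0.8, 1.1) and ended near (3.0, 3.2).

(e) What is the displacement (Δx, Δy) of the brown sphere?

(1.6, 1.1)

The brown sphere started near (6.1, 1.0) and ended near (7.7, 2.1).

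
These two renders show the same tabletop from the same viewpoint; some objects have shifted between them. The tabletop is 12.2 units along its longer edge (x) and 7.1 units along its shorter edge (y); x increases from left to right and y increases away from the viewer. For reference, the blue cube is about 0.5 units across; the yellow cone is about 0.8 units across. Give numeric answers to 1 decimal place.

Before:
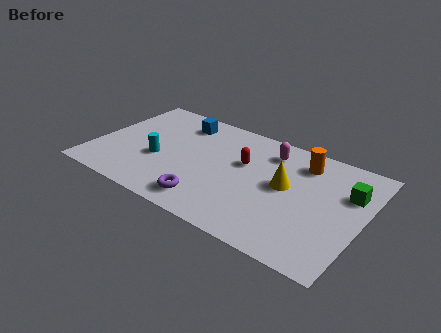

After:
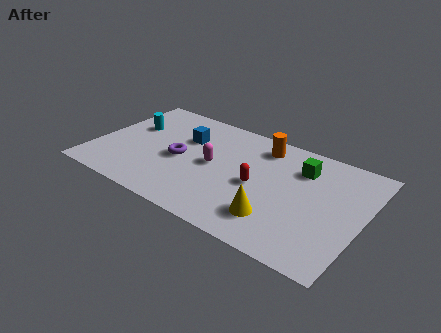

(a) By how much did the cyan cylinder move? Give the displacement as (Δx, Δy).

(-1.6, 1.7)

The cyan cylinder was at about (3.0, 2.8) and moved to about (1.4, 4.5).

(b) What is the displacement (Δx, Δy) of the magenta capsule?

(-2.3, -2.1)

The magenta capsule was at about (7.7, 5.7) and moved to about (5.4, 3.6).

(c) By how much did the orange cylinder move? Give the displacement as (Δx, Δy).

(-1.9, 0.2)

The orange cylinder was at about (9.2, 5.7) and moved to about (7.3, 5.9).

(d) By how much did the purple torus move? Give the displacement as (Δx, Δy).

(-1.7, 2.1)

The purple torus was at about (5.6, 1.2) and moved to about (3.9, 3.3).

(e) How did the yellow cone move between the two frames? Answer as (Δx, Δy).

(-0.1, -2.2)

The yellow cone was at about (8.7, 3.9) and moved to about (8.6, 1.7).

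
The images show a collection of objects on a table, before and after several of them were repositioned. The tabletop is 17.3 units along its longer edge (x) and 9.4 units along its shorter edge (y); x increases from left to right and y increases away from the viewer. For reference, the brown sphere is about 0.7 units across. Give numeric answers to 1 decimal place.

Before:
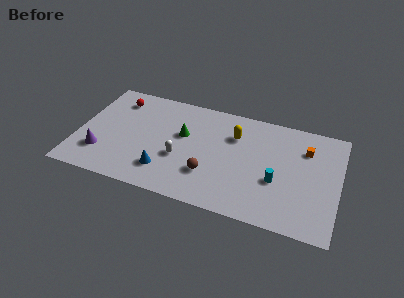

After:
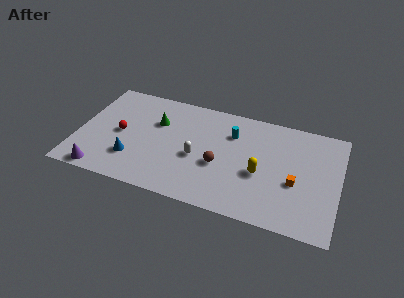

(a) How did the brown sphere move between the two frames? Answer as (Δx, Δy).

(0.6, 1.0)

The brown sphere started near (8.9, 2.8) and ended near (9.5, 3.8).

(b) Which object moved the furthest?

the cyan cylinder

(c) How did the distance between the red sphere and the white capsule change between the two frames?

-0.9

Before: roughly 6.1 units apart; after: 5.2. That's 0.9 units closer together.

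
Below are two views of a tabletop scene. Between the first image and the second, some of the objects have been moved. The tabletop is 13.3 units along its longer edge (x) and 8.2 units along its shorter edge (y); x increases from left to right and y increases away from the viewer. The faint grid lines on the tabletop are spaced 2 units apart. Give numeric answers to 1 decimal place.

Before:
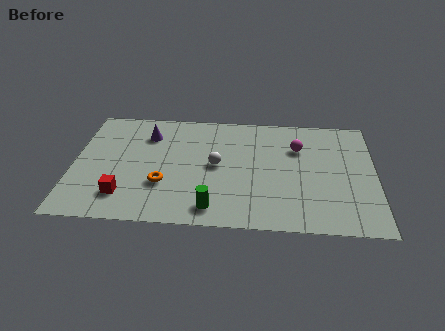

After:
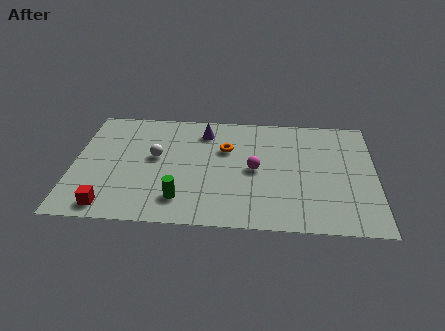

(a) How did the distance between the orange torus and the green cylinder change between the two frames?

+1.5

Before: roughly 2.7 units apart; after: 4.2. That's 1.5 units further apart.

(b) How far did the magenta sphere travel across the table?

2.5

The magenta sphere was near (9.9, 5.7) before and (8.0, 4.0) after, so it travelled √(1.9² + 1.7²) ≈ 2.5 units.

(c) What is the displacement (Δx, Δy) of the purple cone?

(2.5, 0.4)

The purple cone was at about (3.2, 6.2) and moved to about (5.7, 6.6).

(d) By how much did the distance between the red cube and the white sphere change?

-0.6

The distance was about 4.7 in the first image and 4.1 in the second, so they moved 0.6 units closer together.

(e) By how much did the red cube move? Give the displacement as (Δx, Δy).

(-0.6, -0.8)

The red cube was at about (2.3, 1.8) and moved to about (1.7, 1.0).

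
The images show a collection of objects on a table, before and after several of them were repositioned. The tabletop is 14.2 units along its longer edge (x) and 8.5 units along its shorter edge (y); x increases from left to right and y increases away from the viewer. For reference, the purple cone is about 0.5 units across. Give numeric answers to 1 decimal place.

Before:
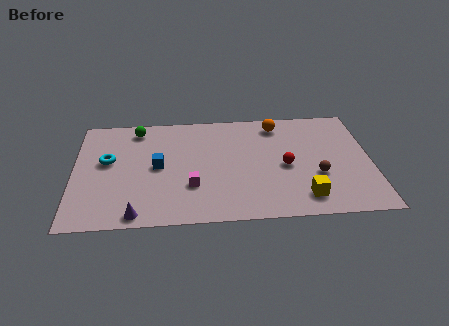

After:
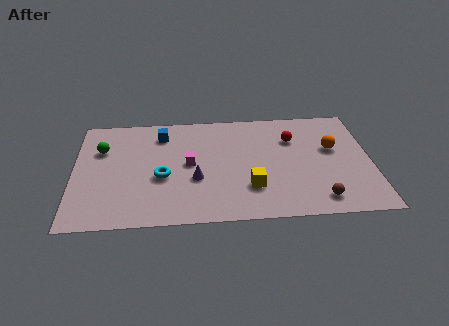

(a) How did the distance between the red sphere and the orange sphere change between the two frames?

-1.2

They were about 3.3 units apart before and 2.1 after — 1.2 units closer together.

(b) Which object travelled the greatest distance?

the purple cone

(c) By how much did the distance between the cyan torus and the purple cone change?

-2.7

The distance was about 4.3 in the first image and 1.6 in the second, so they moved 2.7 units closer together.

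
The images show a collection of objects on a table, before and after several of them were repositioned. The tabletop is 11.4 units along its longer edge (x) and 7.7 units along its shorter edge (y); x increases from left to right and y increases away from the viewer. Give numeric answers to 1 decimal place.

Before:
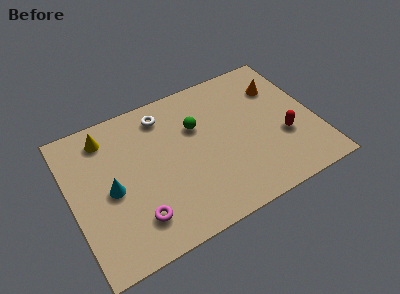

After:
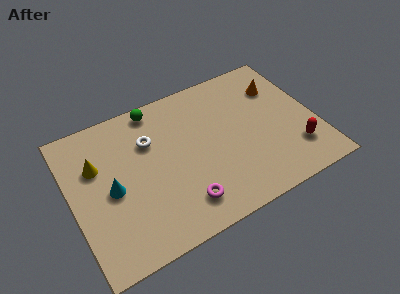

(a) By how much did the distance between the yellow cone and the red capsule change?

+0.8

They were about 8.7 units apart before and 9.5 after — 0.8 units further apart.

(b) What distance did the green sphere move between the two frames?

2.5

From (6.0, 5.1) to (4.3, 6.9), the green sphere covered √(1.7² + 1.8²) ≈ 2.5 units.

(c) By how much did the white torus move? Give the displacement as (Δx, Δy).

(-0.8, -1.1)

From the two frames, the white torus sits at roughly (4.6, 6.4) before and (3.8, 5.3) after.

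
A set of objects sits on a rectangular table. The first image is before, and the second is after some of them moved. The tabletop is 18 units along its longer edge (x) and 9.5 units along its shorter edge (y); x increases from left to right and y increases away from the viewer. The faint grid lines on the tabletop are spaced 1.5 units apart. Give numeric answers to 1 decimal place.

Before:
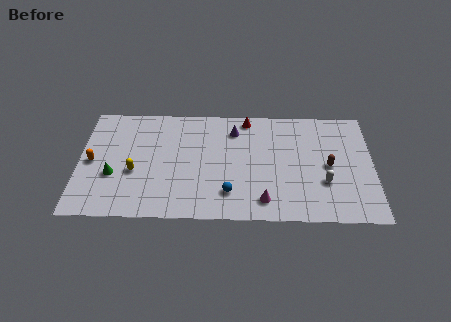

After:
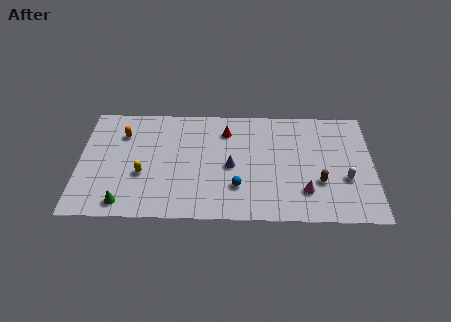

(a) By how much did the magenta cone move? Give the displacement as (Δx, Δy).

(2.5, 0.8)

From the two frames, the magenta cone sits at roughly (11.3, 1.6) before and (13.8, 2.4) after.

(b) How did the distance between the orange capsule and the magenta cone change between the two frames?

+1.2

They were about 10.9 units apart before and 12.1 after — 1.2 units further apart.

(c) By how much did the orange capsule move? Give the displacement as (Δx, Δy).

(1.8, 2.4)

From the two frames, the orange capsule sits at roughly (0.8, 4.6) before and (2.6, 7.0) after.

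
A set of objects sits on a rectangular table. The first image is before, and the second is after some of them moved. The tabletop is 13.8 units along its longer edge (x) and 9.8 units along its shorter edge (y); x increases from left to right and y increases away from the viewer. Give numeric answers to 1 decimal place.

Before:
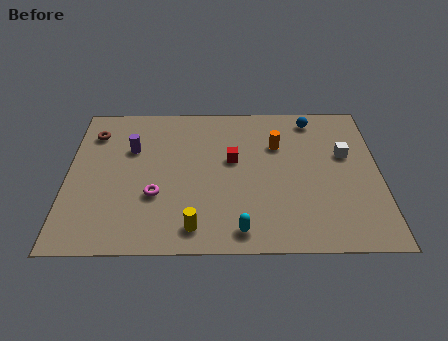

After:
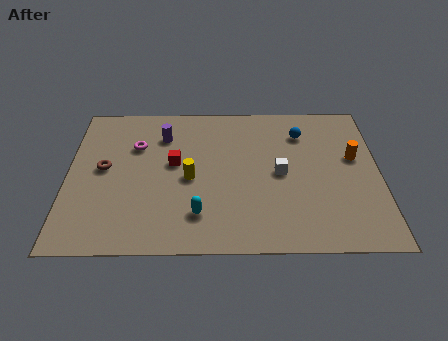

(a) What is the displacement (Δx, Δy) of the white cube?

(-2.9, -1.2)

The white cube was at about (12.3, 6.0) and moved to about (9.4, 4.8).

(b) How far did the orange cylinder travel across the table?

3.5

From (9.3, 6.7) to (12.7, 5.8), the orange cylinder covered √(3.4² + 0.9²) ≈ 3.5 units.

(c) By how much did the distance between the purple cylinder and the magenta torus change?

-1.9

The distance was about 3.3 in the first image and 1.4 in the second, so they moved 1.9 units closer together.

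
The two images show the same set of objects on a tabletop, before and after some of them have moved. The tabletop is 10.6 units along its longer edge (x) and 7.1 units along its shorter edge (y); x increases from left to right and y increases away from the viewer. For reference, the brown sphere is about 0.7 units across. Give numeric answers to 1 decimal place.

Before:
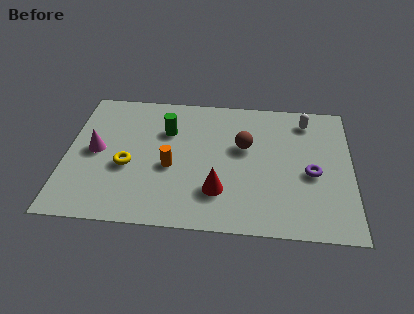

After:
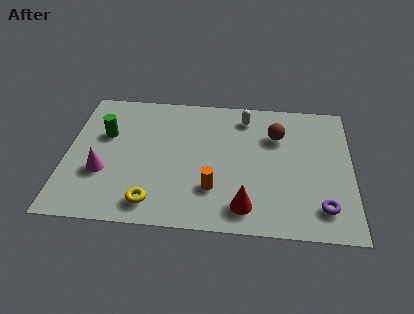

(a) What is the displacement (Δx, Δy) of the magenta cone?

(0.3, -1.1)

The magenta cone started near (1.1, 3.6) and ended near (1.4, 2.5).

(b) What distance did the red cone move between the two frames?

1.2

The red cone moved from about (5.7, 1.9) to (6.7, 1.2), a distance of √(1.0² + 0.7²) ≈ 1.2.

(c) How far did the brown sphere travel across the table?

1.4

The brown sphere moved from about (6.6, 4.3) to (7.8, 5.0), a distance of √(1.2² + 0.7²) ≈ 1.4.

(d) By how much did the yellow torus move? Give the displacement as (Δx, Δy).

(1.0, -1.8)

The yellow torus was at about (2.3, 2.9) and moved to about (3.3, 1.1).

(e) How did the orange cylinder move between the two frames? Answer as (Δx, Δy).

(1.6, -1.0)

The orange cylinder was at about (3.9, 3.0) and moved to about (5.5, 2.0).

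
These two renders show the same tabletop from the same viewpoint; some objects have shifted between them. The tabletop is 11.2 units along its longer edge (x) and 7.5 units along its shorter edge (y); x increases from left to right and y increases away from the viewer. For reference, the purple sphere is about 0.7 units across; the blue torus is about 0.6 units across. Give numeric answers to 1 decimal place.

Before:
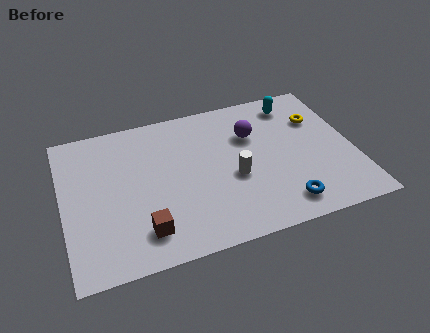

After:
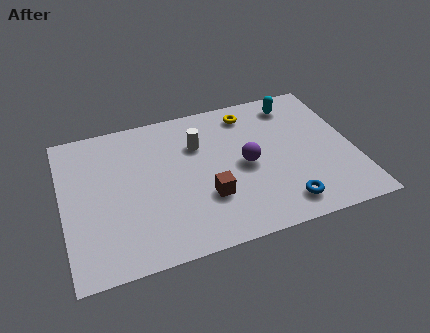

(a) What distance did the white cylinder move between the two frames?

2.4

From (6.5, 3.1) to (5.3, 5.2), the white cylinder covered √(1.2² + 2.1²) ≈ 2.4 units.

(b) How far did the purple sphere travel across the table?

1.6

From (7.4, 5.1) to (7.0, 3.6), the purple sphere covered √(0.4² + 1.5²) ≈ 1.6 units.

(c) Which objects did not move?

the cyan capsule and the blue torus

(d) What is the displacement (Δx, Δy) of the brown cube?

(2.5, 0.9)

The brown cube started near (2.9, 1.5) and ended near (5.4, 2.4).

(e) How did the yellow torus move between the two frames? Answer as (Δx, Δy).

(-2.6, 1.1)

The yellow torus started near (10.0, 5.2) and ended near (7.4, 6.3).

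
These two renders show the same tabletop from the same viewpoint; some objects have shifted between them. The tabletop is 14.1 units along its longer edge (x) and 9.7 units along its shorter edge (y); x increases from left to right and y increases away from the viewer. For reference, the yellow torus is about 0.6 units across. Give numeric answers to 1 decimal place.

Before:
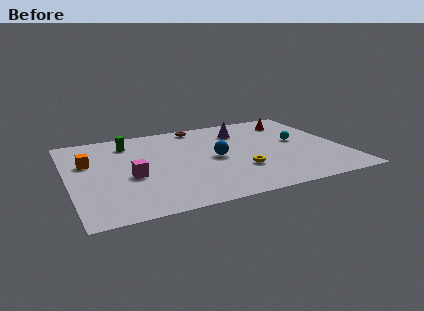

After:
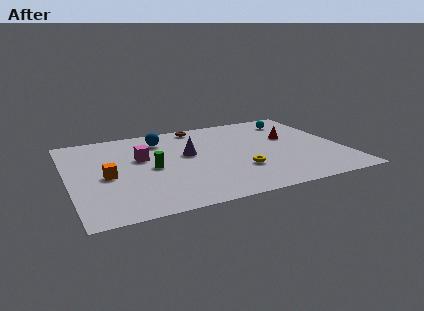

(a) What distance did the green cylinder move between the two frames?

3.3

From (3.3, 7.8) to (4.2, 4.6), the green cylinder covered √(0.9² + 3.2²) ≈ 3.3 units.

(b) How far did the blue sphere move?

3.9

The blue sphere moved from about (7.5, 4.7) to (5.0, 7.7), a distance of √(2.5² + 3.0²) ≈ 3.9.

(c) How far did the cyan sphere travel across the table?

2.6

The cyan sphere was near (11.9, 5.3) before and (12.1, 7.9) after, so it travelled √(0.2² + 2.6²) ≈ 2.6 units.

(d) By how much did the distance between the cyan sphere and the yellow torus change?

+2.0

They were about 4.0 units apart before and 6.0 after — 2.0 units further apart.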